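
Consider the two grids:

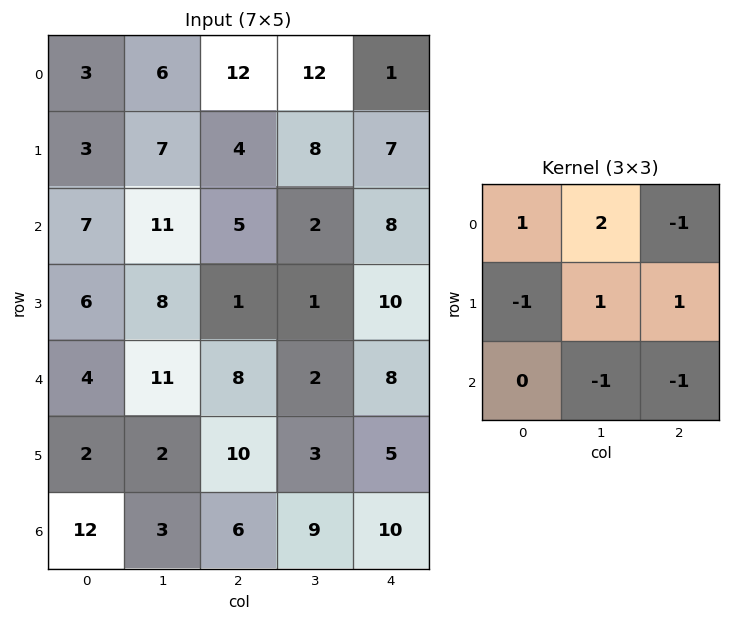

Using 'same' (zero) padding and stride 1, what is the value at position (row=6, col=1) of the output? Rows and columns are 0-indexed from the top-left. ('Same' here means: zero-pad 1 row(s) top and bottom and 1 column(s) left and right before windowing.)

-7

The receptive field on the zero-padded input at this output position is [2 2 10 / 12 3 6 / 0 0 0]. Elementwise product with the kernel and sum: 2·1 + 2·2 + 10·-1 + 12·-1 + 3·1 + 6·1 + 0·-1 + 0·-1.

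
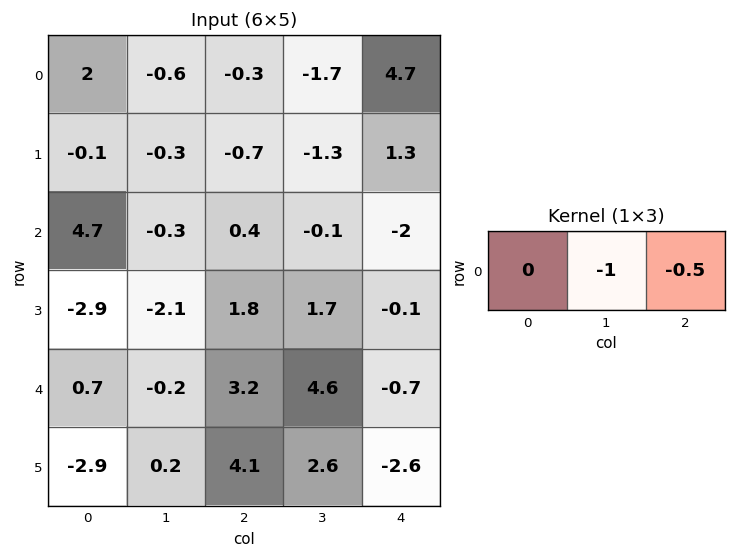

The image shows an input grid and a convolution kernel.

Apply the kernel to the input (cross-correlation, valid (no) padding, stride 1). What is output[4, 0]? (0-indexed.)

-1.4

The receptive field on the input at this output position is [0.7 -0.2 3.2]. Elementwise product with the kernel and sum: -0.2·-1 + 3.2·-0.5.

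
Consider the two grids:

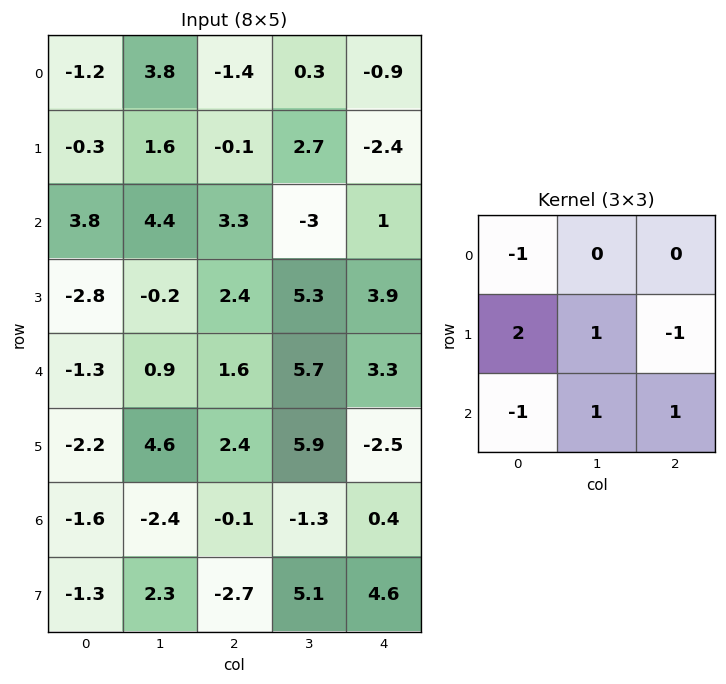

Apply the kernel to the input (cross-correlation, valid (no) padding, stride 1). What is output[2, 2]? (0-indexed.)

The receptive field on the input at this output position is [3.3 -3 1 / 2.4 5.3 3.9 / 1.6 5.7 3.3]. Elementwise product with the kernel and sum: 3.3·-1 + 2.4·2 + 5.3·1 + 3.9·-1 + 1.6·-1 + 5.7·1 + 3.3·1.

10.3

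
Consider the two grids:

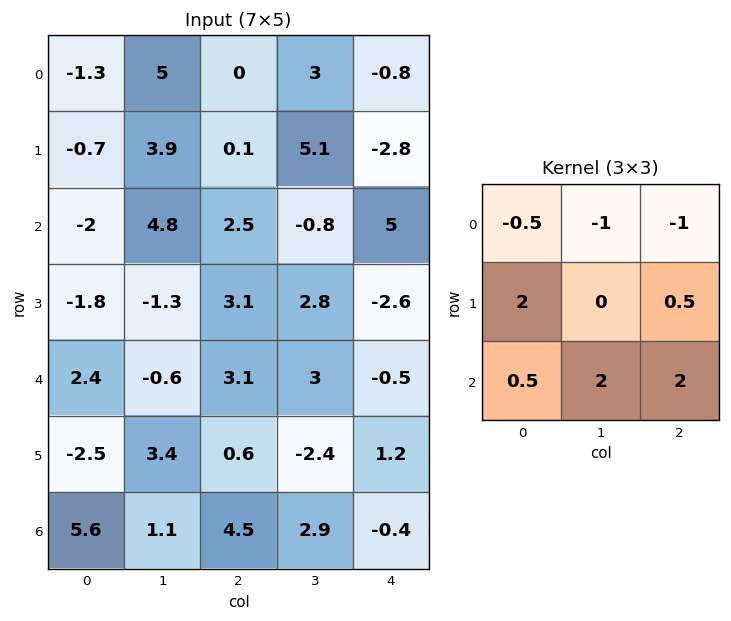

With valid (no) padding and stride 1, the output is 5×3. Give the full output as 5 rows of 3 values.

Output[0,0]: The receptive field on the input at this output position is [-1.3 5 0 / -0.7 3.9 0.1 / -2 4.8 2.5]. Elementwise product with the kernel and sum: -1.3·-0.5 + 5·-1 + 0·-1 + -0.7·2 + 0.1·0.5 + -2·0.5 + 4.8·2 + 2.5·2.
Output[0,1]: The receptive field on the input at this output position is [5 0 3 / 3.9 0.1 5.1 / 4.8 2.5 -0.8]. Elementwise product with the kernel and sum: 5·-0.5 + 0·-1 + 3·-1 + 3.9·2 + 5.1·0.5 + 4.8·0.5 + 2.5·2 + -0.8·2.

7.9 10.65 6.25
-3.7 13.2 7.1
-2.15 6.6 6
12.2 -6.85 2.1
5.6 15.15 5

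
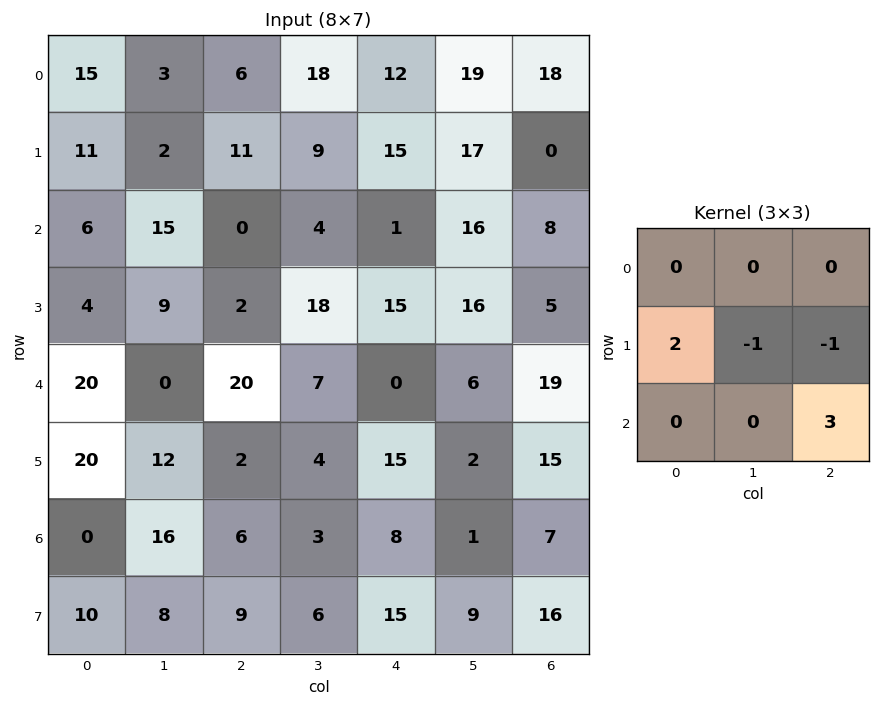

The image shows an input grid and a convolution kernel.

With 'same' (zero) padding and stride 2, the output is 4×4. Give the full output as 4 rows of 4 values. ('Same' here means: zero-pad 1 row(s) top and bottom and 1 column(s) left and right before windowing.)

-12 9 56 20
6 80 39 24
16 -15 14 -7
8 41 24 -5

Output[0,0]: The receptive field on the zero-padded input at this output position is [0 0 0 / 0 15 3 / 0 11 2]. Elementwise product with the kernel and sum: 0·2 + 15·-1 + 3·-1 + 2·3.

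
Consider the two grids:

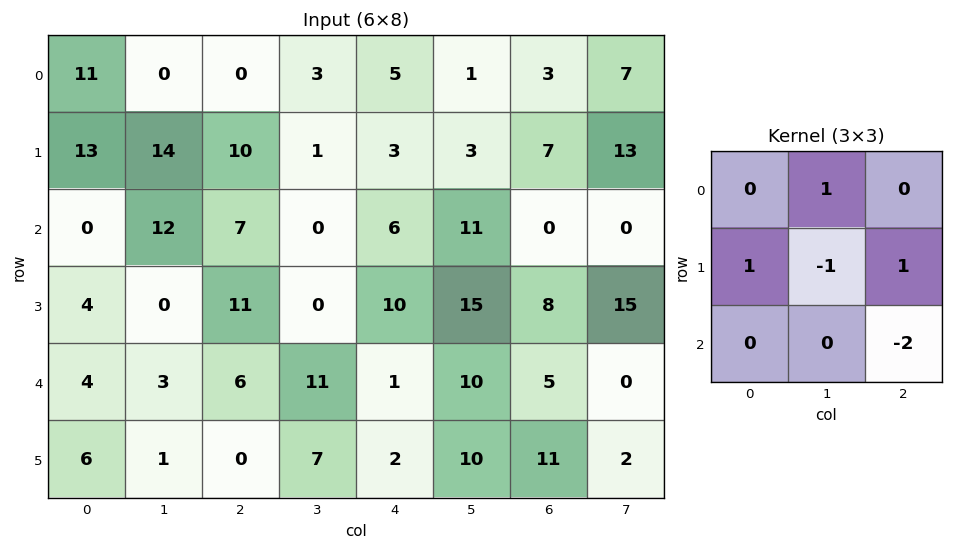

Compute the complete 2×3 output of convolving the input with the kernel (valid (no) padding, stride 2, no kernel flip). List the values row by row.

Output[0,0]: The receptive field on the input at this output position is [11 0 0 / 13 14 10 / 0 12 7]. Elementwise product with the kernel and sum: 0·1 + 13·1 + 14·-1 + 10·1 + 7·-2.

-5 3 8
15 19 4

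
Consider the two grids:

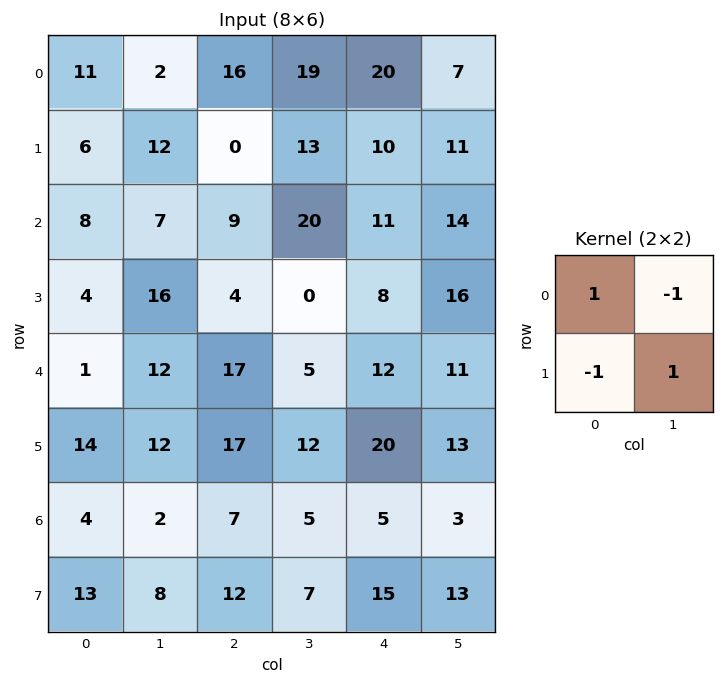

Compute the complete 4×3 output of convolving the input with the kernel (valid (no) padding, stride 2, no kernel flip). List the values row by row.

15 10 14
13 -15 5
-13 7 -6
-3 -3 0

Output[0,0]: The receptive field on the input at this output position is [11 2 / 6 12]. Elementwise product with the kernel and sum: 11·1 + 2·-1 + 6·-1 + 12·1.
Output[0,1]: The receptive field on the input at this output position is [16 19 / 0 13]. Elementwise product with the kernel and sum: 16·1 + 19·-1 + 0·-1 + 13·1.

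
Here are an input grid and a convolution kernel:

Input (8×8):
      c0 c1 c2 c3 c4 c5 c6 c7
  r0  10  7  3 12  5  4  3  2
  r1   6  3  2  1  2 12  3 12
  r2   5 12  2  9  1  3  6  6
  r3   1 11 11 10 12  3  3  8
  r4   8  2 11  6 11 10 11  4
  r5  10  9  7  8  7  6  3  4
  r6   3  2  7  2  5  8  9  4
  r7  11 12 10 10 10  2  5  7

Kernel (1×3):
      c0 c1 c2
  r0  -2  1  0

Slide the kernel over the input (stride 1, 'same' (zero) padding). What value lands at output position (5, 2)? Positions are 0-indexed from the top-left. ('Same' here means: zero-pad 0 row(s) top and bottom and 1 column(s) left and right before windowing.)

The receptive field on the zero-padded input at this output position is [9 7 8]. Elementwise product with the kernel and sum: 9·-2 + 7·1.

-11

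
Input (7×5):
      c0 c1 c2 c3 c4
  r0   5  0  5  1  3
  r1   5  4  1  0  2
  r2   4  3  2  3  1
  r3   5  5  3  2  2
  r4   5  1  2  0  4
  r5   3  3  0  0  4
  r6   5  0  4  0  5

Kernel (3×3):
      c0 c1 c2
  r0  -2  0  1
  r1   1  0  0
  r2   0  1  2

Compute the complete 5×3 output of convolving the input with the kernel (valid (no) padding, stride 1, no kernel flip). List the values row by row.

Output[0,0]: The receptive field on the input at this output position is [5 0 5 / 5 4 1 / 4 3 2]. Elementwise product with the kernel and sum: 5·-2 + 5·1 + 5·1 + 3·1 + 2·2.

7 13 -1
6 2 8
4 4 8
1 -7 6
3 5 10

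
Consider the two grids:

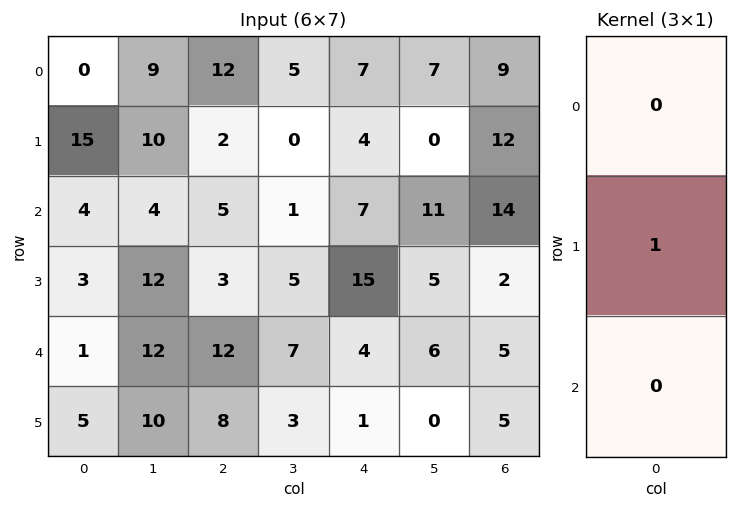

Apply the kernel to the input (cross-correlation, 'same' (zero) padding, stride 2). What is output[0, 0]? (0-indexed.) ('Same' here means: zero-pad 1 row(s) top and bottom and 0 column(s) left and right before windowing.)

0

The receptive field on the zero-padded input at this output position is [0 / 0 / 15]. Elementwise product with the kernel and sum: 0·1.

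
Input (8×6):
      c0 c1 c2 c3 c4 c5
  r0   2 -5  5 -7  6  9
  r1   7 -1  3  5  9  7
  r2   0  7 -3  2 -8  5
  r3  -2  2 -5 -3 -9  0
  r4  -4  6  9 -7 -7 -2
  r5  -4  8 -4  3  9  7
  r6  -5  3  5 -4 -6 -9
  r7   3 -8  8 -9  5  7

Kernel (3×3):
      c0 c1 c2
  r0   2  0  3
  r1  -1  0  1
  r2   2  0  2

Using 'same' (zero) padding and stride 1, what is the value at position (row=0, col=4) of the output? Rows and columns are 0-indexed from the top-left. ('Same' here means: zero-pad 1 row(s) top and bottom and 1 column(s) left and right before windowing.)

40

The receptive field on the zero-padded input at this output position is [0 0 0 / -7 6 9 / 5 9 7]. Elementwise product with the kernel and sum: 0·2 + 0·3 + -7·-1 + 9·1 + 5·2 + 7·2.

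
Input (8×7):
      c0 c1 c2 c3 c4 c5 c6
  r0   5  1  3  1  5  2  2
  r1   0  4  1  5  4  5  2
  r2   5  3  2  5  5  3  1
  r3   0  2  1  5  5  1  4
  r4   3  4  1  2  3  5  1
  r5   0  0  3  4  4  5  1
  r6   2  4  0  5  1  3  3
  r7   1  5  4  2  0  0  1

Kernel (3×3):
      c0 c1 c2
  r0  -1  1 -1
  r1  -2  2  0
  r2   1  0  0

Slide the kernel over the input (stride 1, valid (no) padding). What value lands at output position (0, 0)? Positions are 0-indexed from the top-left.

6

The receptive field on the input at this output position is [5 1 3 / 0 4 1 / 5 3 2]. Elementwise product with the kernel and sum: 5·-1 + 1·1 + 3·-1 + 0·-2 + 4·2 + 5·1.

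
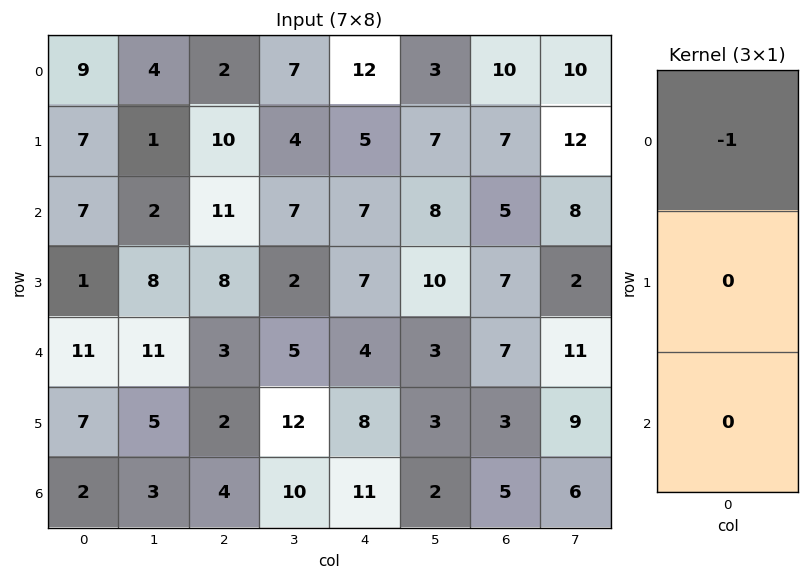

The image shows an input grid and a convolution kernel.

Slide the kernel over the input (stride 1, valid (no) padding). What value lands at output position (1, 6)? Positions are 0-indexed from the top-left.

-7

The receptive field on the input at this output position is [7 / 5 / 7]. Elementwise product with the kernel and sum: 7·-1.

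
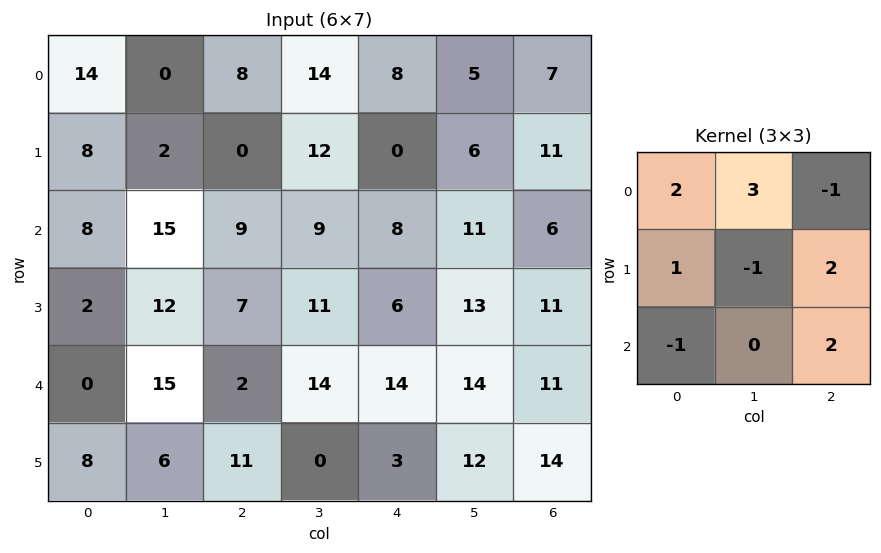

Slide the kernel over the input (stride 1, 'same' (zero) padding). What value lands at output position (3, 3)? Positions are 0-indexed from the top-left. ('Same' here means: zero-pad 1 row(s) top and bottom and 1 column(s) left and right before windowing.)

71

The receptive field on the zero-padded input at this output position is [9 9 8 / 7 11 6 / 2 14 14]. Elementwise product with the kernel and sum: 9·2 + 9·3 + 8·-1 + 7·1 + 11·-1 + 6·2 + 2·-1 + 14·2.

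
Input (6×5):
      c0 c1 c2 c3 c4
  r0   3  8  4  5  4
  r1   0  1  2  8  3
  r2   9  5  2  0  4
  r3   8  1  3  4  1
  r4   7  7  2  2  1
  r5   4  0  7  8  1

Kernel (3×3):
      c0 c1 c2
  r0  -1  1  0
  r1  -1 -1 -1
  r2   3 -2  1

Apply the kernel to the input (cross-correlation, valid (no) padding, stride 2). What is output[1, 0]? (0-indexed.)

-7

The receptive field on the input at this output position is [9 5 2 / 8 1 3 / 7 7 2]. Elementwise product with the kernel and sum: 9·-1 + 5·1 + 8·-1 + 1·-1 + 3·-1 + 7·3 + 7·-2 + 2·1.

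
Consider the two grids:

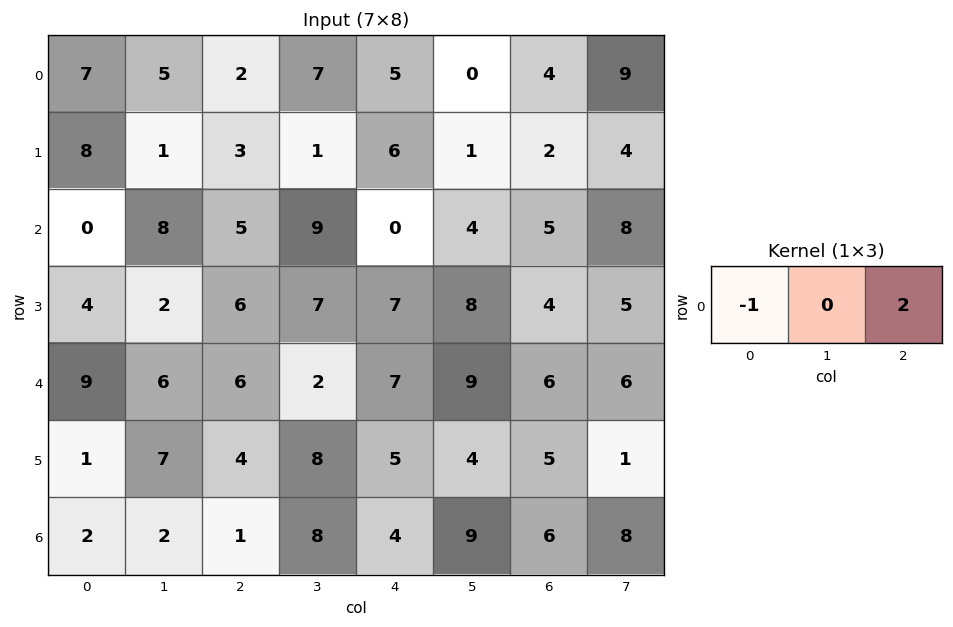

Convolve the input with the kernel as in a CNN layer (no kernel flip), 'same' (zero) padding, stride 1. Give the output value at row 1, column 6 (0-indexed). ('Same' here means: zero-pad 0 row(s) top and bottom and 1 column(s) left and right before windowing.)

The receptive field on the zero-padded input at this output position is [1 2 4]. Elementwise product with the kernel and sum: 1·-1 + 4·2.

7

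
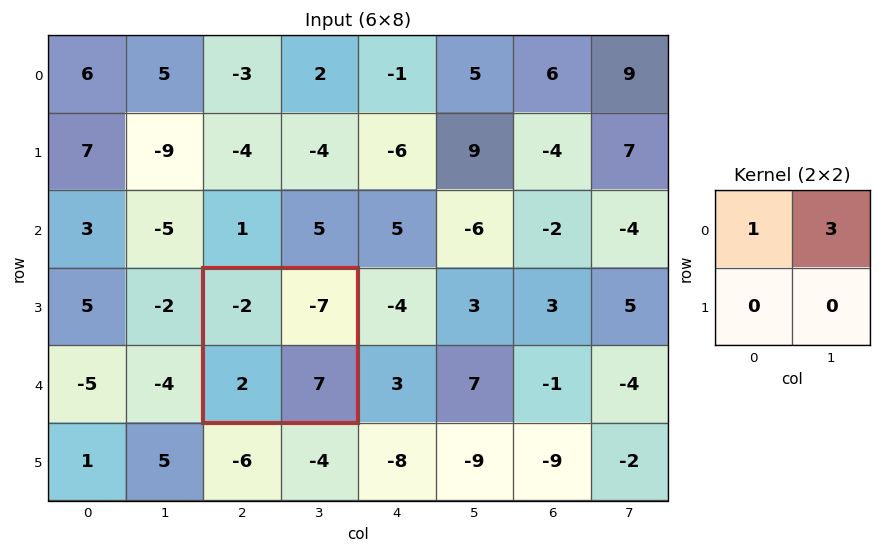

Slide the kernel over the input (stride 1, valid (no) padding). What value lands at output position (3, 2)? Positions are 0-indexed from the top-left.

-23

The receptive field on the input at this output position is [-2 -7 / 2 7]. Elementwise product with the kernel and sum: -2·1 + -7·3.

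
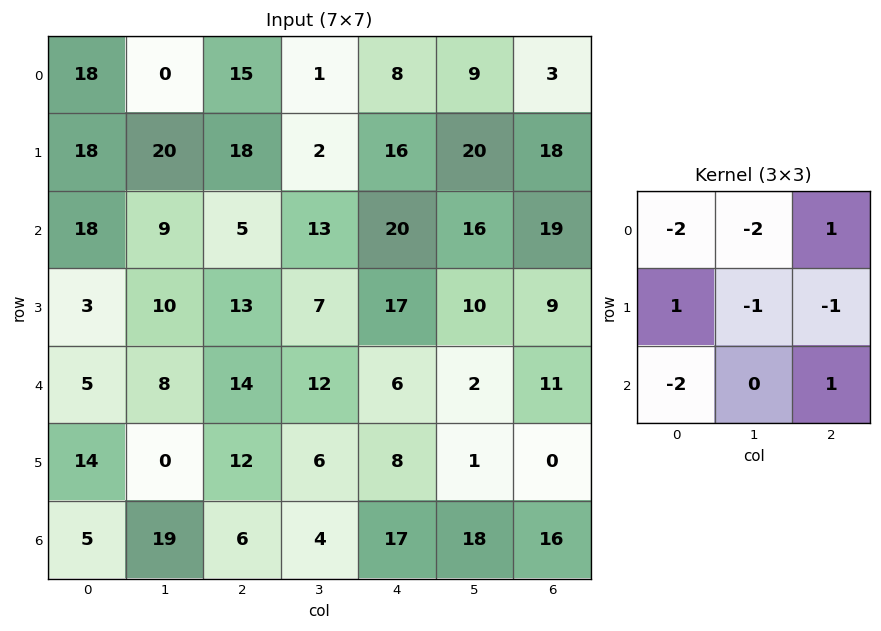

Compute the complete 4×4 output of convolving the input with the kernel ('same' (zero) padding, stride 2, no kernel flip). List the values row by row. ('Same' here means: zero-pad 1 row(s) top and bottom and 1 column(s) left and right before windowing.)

Output[0,0]: The receptive field on the zero-padded input at this output position is [0 0 0 / 0 18 0 / 0 18 20]. Elementwise product with the kernel and sum: 0·-2 + 0·-2 + 0·1 + 0·1 + 18·-1 + 0·-1 + 0·-2 + 20·1.

2 -54 0 -34
-33 -96 -43 -99
-9 -51 -45 -49
-52 -9 -58 0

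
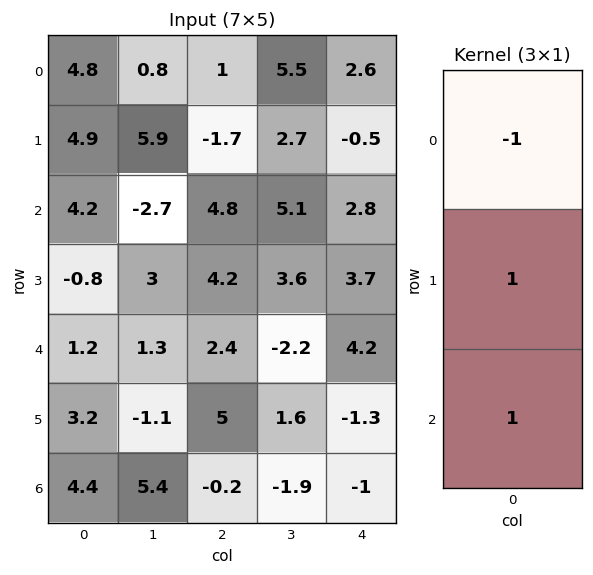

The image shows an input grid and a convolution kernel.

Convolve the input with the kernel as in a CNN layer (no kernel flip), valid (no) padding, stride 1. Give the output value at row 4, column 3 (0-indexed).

1.9

The receptive field on the input at this output position is [-2.2 / 1.6 / -1.9]. Elementwise product with the kernel and sum: -2.2·-1 + 1.6·1 + -1.9·1.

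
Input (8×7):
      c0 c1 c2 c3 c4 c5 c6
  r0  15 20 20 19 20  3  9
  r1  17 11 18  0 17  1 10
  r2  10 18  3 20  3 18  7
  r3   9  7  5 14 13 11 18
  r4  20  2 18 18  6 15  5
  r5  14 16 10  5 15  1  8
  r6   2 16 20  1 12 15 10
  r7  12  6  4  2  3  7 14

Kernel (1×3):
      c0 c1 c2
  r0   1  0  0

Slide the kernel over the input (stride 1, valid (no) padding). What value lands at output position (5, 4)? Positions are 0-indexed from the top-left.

The receptive field on the input at this output position is [15 1 8]. Elementwise product with the kernel and sum: 15·1.

15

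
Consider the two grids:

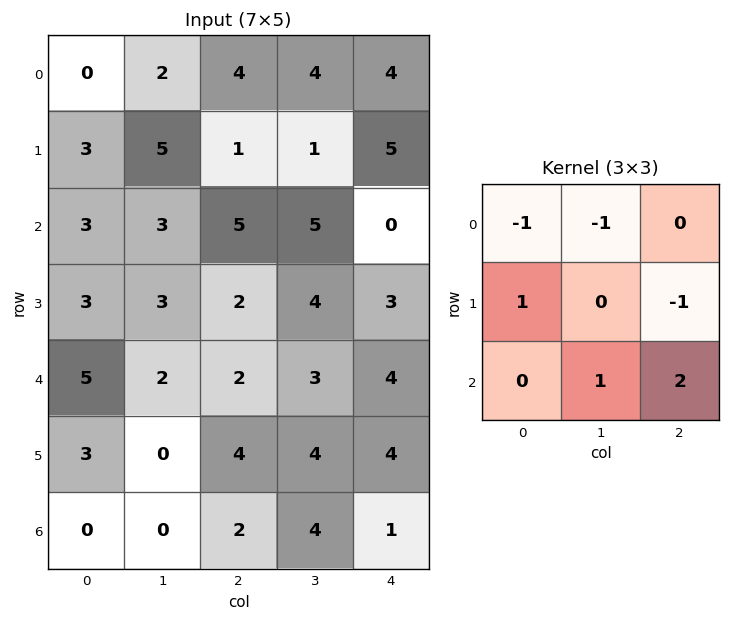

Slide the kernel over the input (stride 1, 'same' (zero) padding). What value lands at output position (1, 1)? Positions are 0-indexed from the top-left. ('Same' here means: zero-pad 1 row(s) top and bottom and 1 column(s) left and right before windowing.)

13

The receptive field on the zero-padded input at this output position is [0 2 4 / 3 5 1 / 3 3 5]. Elementwise product with the kernel and sum: 0·-1 + 2·-1 + 3·1 + 1·-1 + 3·1 + 5·2.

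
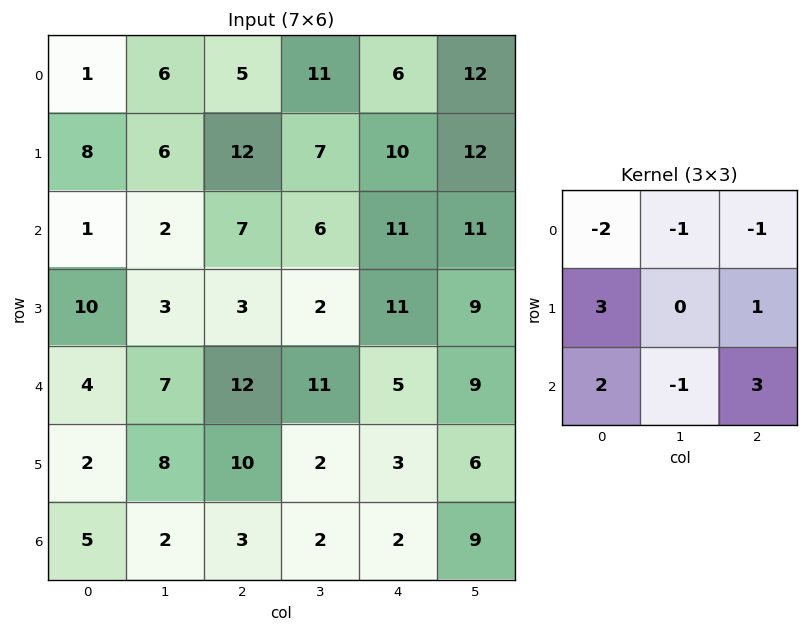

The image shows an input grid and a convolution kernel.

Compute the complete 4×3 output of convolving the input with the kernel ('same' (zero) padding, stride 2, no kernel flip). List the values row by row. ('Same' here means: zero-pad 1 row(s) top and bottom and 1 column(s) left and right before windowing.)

16 50 85
-13 -10 13
16 33 37
-8 -20 2

Output[0,0]: The receptive field on the zero-padded input at this output position is [0 0 0 / 0 1 6 / 0 8 6]. Elementwise product with the kernel and sum: 0·-2 + 0·-1 + 0·-1 + 0·3 + 6·1 + 0·2 + 8·-1 + 6·3.
Output[0,1]: The receptive field on the zero-padded input at this output position is [0 0 0 / 6 5 11 / 6 12 7]. Elementwise product with the kernel and sum: 0·-2 + 0·-1 + 0·-1 + 6·3 + 11·1 + 6·2 + 12·-1 + 7·3.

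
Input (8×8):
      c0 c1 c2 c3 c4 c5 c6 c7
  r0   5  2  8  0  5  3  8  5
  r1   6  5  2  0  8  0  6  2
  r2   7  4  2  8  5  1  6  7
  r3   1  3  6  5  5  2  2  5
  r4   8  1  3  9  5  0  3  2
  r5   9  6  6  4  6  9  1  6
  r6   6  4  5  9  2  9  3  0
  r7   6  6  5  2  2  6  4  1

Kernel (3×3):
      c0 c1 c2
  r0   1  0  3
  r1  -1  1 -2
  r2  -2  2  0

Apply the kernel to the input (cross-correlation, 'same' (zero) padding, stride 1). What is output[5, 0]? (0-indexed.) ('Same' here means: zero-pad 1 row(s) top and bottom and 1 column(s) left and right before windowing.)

The receptive field on the zero-padded input at this output position is [0 8 1 / 0 9 6 / 0 6 4]. Elementwise product with the kernel and sum: 0·1 + 1·3 + 0·-1 + 9·1 + 6·-2 + 0·-2 + 6·2.

12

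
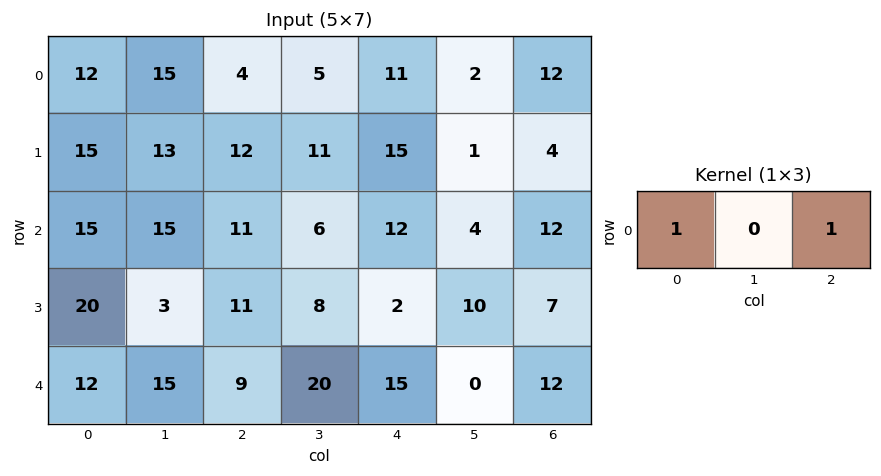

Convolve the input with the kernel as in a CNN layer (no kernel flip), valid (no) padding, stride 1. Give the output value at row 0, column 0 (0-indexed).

The receptive field on the input at this output position is [12 15 4]. Elementwise product with the kernel and sum: 12·1 + 4·1.

16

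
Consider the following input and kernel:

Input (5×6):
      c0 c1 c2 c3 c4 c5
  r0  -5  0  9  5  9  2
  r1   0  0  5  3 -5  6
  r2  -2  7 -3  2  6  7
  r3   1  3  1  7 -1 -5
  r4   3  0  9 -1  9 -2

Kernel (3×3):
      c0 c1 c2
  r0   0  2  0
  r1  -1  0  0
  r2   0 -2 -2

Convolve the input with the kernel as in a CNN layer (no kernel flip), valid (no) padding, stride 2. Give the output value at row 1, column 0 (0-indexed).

The receptive field on the input at this output position is [-2 7 -3 / 1 3 1 / 3 0 9]. Elementwise product with the kernel and sum: 7·2 + 1·-1 + 0·-2 + 9·-2.

-5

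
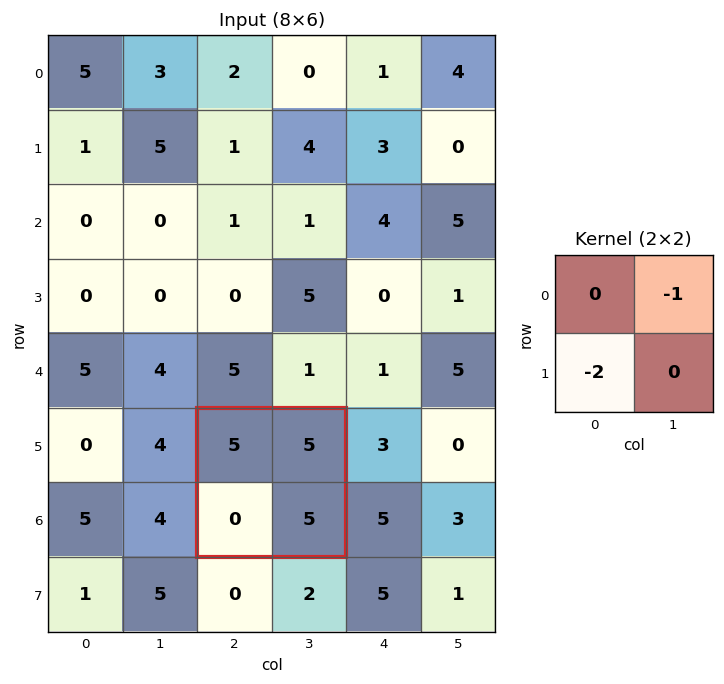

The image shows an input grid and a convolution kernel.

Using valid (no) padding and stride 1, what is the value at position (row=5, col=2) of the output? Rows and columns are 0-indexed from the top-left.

The receptive field on the input at this output position is [5 5 / 0 5]. Elementwise product with the kernel and sum: 5·-1 + 0·-2.

-5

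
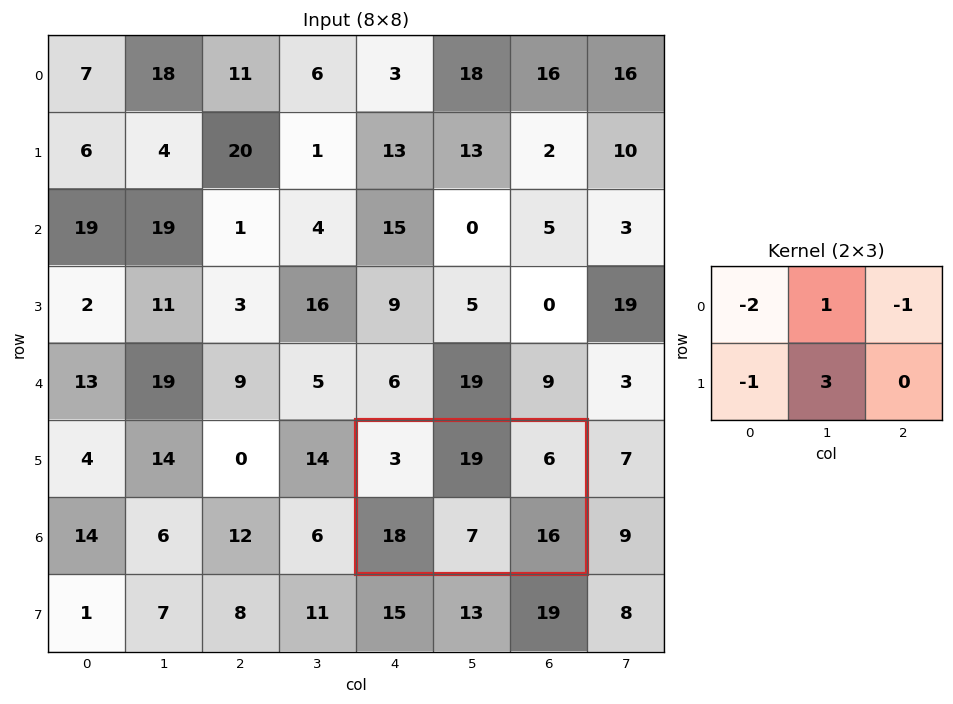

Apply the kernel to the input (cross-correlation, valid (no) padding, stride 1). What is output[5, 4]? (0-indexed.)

10

The receptive field on the input at this output position is [3 19 6 / 18 7 16]. Elementwise product with the kernel and sum: 3·-2 + 19·1 + 6·-1 + 18·-1 + 7·3.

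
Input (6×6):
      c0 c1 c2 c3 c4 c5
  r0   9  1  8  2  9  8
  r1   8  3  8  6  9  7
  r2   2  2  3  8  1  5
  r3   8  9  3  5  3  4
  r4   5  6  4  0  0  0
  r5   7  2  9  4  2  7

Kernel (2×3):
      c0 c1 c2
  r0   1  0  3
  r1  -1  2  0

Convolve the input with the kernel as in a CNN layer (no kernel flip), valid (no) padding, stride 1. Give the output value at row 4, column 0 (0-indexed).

14

The receptive field on the input at this output position is [5 6 4 / 7 2 9]. Elementwise product with the kernel and sum: 5·1 + 4·3 + 7·-1 + 2·2.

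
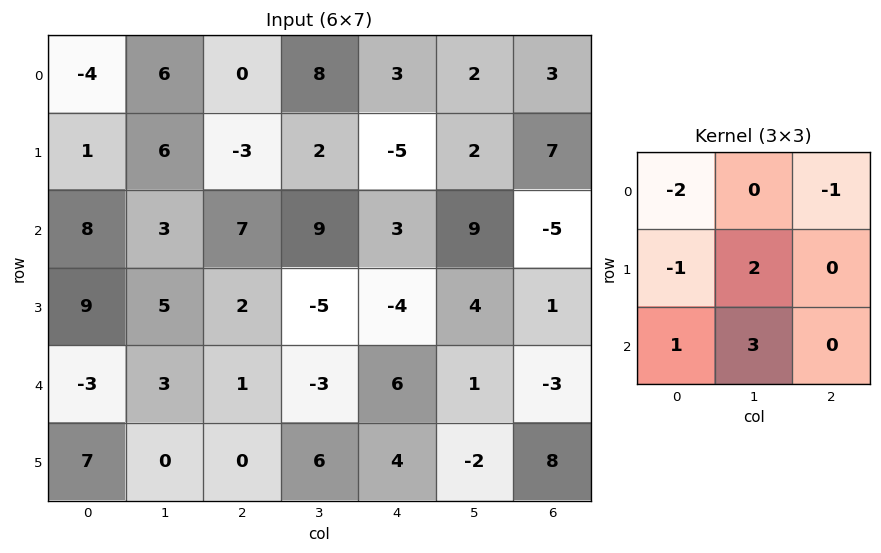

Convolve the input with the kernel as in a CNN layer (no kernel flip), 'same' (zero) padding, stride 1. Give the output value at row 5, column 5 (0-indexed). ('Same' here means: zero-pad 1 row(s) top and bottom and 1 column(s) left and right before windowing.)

The receptive field on the zero-padded input at this output position is [6 1 -3 / 4 -2 8 / 0 0 0]. Elementwise product with the kernel and sum: 6·-2 + -3·-1 + 4·-1 + -2·2 + 0·1 + 0·3.

-17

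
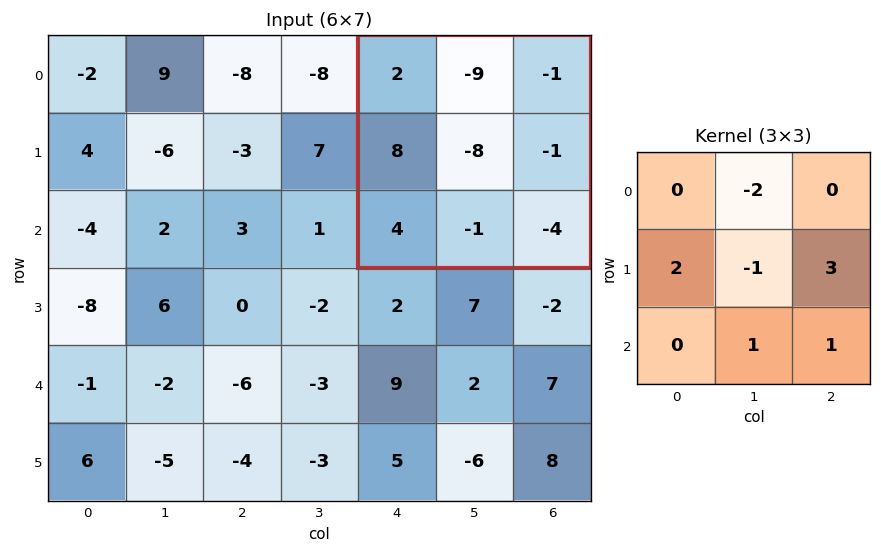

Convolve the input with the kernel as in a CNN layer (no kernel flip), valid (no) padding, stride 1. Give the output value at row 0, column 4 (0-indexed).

34

The receptive field on the input at this output position is [2 -9 -1 / 8 -8 -1 / 4 -1 -4]. Elementwise product with the kernel and sum: -9·-2 + 8·2 + -8·-1 + -1·3 + -1·1 + -4·1.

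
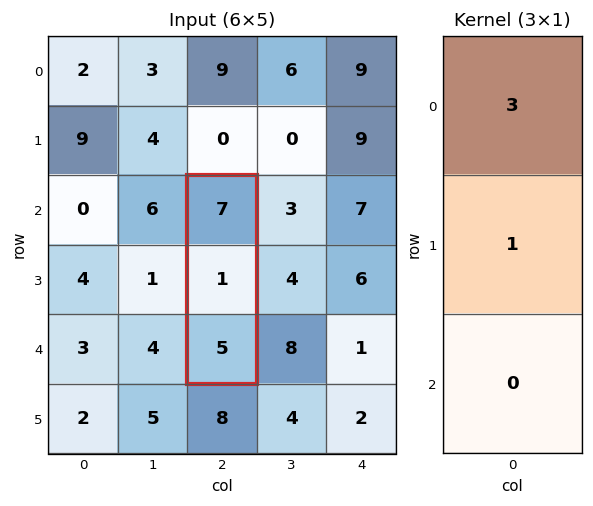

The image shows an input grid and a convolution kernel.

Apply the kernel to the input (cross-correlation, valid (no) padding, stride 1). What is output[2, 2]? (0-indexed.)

22

The receptive field on the input at this output position is [7 / 1 / 5]. Elementwise product with the kernel and sum: 7·3 + 1·1.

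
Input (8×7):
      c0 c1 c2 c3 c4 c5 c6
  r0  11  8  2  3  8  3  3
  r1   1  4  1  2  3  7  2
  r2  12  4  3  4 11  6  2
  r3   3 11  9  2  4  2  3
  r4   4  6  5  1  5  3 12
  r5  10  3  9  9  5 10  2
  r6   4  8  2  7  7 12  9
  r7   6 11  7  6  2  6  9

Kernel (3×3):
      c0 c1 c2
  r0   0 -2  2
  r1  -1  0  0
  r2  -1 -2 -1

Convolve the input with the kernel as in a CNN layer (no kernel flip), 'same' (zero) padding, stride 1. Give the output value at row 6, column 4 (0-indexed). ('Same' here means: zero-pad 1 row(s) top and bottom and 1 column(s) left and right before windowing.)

The receptive field on the zero-padded input at this output position is [9 5 10 / 7 7 12 / 6 2 6]. Elementwise product with the kernel and sum: 5·-2 + 10·2 + 7·-1 + 6·-1 + 2·-2 + 6·-1.

-13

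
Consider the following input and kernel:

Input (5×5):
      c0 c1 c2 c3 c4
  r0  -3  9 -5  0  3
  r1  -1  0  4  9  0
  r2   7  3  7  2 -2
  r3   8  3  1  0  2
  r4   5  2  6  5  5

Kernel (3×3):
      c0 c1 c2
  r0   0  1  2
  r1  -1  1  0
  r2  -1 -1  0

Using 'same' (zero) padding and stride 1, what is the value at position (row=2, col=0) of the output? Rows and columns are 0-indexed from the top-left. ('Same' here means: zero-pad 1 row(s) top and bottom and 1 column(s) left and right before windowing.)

-2

The receptive field on the zero-padded input at this output position is [0 -1 0 / 0 7 3 / 0 8 3]. Elementwise product with the kernel and sum: -1·1 + 0·2 + 0·-1 + 7·1 + 0·-1 + 8·-1.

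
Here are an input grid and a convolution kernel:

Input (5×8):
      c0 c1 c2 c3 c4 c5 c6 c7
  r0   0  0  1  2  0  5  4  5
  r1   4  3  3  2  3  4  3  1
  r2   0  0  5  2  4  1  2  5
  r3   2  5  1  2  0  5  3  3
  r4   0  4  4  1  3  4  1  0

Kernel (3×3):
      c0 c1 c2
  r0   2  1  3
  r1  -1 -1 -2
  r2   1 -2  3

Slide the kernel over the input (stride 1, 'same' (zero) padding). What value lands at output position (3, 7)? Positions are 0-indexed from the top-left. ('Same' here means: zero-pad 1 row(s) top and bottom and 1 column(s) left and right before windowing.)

The receptive field on the zero-padded input at this output position is [2 5 0 / 3 3 0 / 1 0 0]. Elementwise product with the kernel and sum: 2·2 + 5·1 + 0·3 + 3·-1 + 3·-1 + 0·-2 + 1·1 + 0·-2 + 0·3.

4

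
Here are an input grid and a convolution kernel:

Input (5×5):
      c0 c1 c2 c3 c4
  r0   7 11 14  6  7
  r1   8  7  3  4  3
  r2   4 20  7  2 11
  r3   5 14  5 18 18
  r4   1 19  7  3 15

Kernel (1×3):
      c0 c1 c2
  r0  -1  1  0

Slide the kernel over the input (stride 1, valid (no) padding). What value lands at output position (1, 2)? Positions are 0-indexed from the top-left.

The receptive field on the input at this output position is [3 4 3]. Elementwise product with the kernel and sum: 3·-1 + 4·1.

1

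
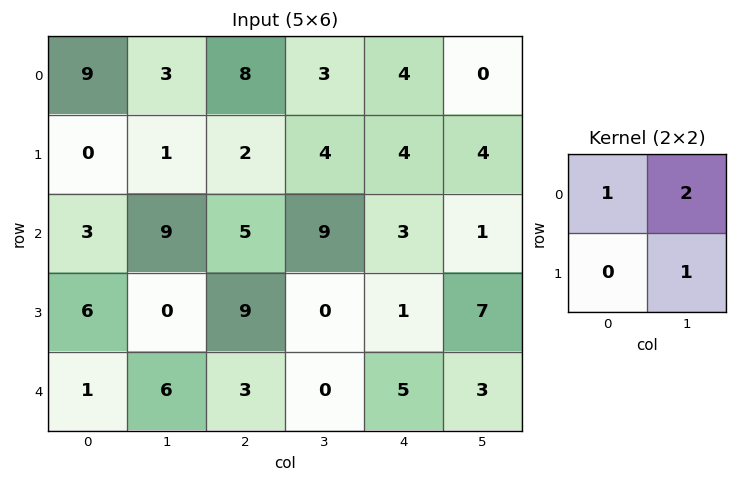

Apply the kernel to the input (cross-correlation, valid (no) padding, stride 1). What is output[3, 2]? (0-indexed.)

The receptive field on the input at this output position is [9 0 / 3 0]. Elementwise product with the kernel and sum: 9·1 + 0·2 + 0·1.

9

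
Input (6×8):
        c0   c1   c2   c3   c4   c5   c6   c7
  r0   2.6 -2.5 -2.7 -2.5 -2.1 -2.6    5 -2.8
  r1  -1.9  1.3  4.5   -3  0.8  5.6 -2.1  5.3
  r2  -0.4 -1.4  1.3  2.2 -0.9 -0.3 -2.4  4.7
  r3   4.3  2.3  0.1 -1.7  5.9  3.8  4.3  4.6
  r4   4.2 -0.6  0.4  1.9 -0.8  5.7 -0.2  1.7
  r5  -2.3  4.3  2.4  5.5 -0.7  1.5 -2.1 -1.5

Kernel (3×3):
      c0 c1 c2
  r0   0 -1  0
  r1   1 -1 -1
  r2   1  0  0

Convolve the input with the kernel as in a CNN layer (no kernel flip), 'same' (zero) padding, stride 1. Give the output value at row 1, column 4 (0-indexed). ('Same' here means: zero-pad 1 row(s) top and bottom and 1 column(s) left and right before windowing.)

-5.1

The receptive field on the zero-padded input at this output position is [-2.5 -2.1 -2.6 / -3 0.8 5.6 / 2.2 -0.9 -0.3]. Elementwise product with the kernel and sum: -2.1·-1 + -3·1 + 0.8·-1 + 5.6·-1 + 2.2·1.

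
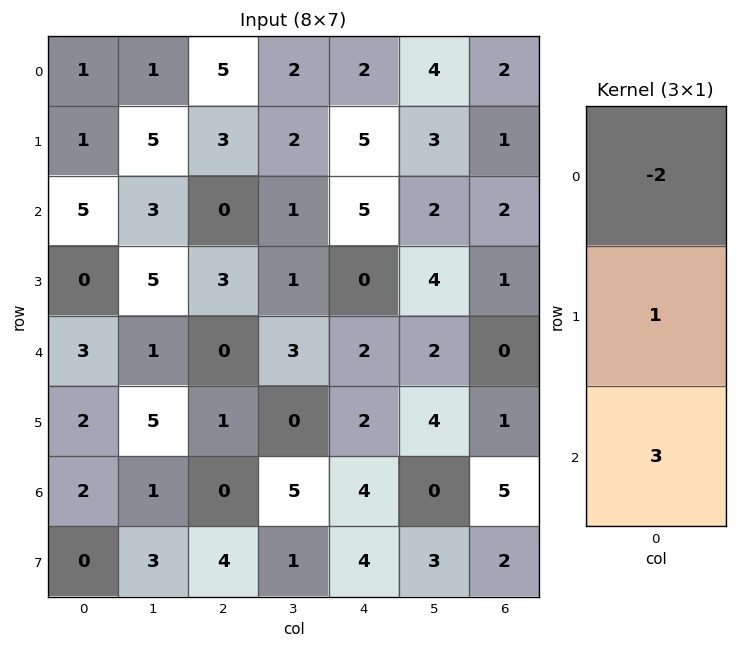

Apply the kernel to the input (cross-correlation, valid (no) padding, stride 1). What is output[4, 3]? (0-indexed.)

9

The receptive field on the input at this output position is [3 / 0 / 5]. Elementwise product with the kernel and sum: 3·-2 + 0·1 + 5·3.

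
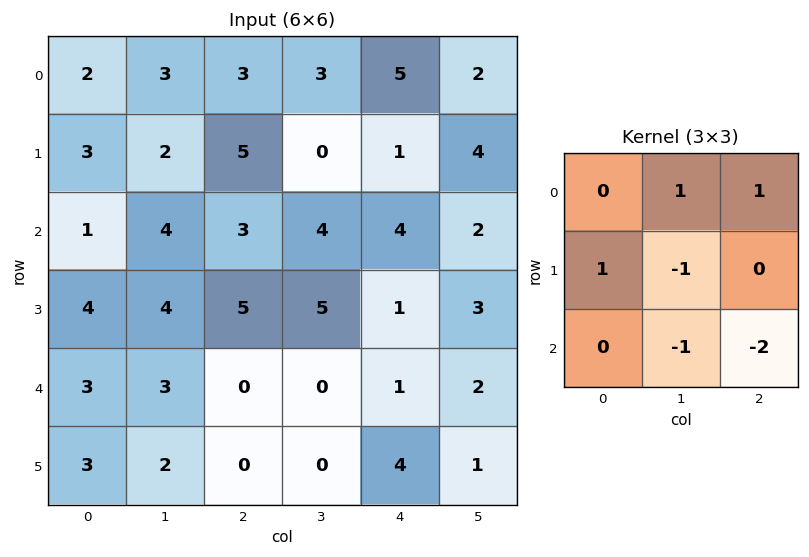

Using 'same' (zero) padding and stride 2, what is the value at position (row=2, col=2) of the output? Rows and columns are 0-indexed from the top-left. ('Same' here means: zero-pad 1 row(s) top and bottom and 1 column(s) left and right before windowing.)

The receptive field on the zero-padded input at this output position is [5 1 3 / 0 1 2 / 0 4 1]. Elementwise product with the kernel and sum: 1·1 + 3·1 + 0·1 + 1·-1 + 4·-1 + 1·-2.

-3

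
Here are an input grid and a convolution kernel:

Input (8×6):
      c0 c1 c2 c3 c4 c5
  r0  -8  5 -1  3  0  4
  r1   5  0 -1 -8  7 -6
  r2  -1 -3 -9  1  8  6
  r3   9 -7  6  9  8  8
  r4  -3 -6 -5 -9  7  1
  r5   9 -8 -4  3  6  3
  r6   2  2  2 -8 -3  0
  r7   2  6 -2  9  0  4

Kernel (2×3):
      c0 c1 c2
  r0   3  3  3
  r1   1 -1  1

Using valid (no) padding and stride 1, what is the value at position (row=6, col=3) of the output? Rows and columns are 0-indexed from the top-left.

-20

The receptive field on the input at this output position is [-8 -3 0 / 9 0 4]. Elementwise product with the kernel and sum: -8·3 + -3·3 + 0·3 + 9·1 + 0·-1 + 4·1.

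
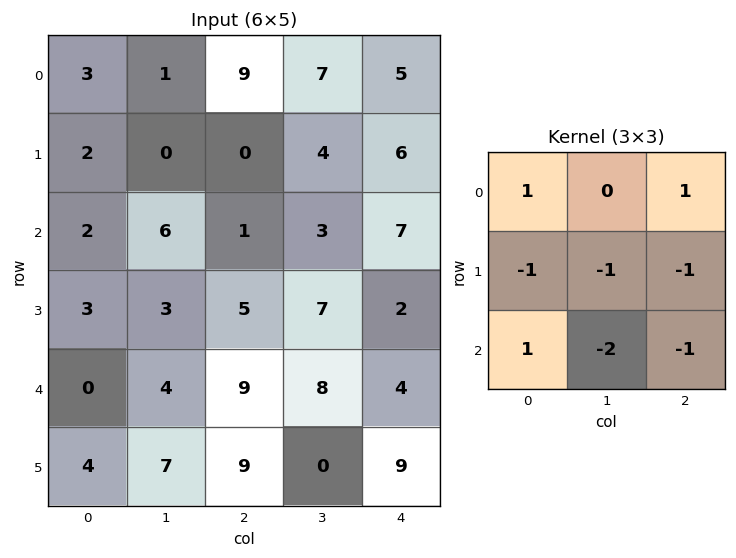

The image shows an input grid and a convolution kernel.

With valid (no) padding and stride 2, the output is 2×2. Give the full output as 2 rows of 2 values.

-1 -8
-25 -17

Output[0,0]: The receptive field on the input at this output position is [3 1 9 / 2 0 0 / 2 6 1]. Elementwise product with the kernel and sum: 3·1 + 9·1 + 2·-1 + 0·-1 + 0·-1 + 2·1 + 6·-2 + 1·-1.
Output[0,1]: The receptive field on the input at this output position is [9 7 5 / 0 4 6 / 1 3 7]. Elementwise product with the kernel and sum: 9·1 + 5·1 + 0·-1 + 4·-1 + 6·-1 + 1·1 + 3·-2 + 7·-1.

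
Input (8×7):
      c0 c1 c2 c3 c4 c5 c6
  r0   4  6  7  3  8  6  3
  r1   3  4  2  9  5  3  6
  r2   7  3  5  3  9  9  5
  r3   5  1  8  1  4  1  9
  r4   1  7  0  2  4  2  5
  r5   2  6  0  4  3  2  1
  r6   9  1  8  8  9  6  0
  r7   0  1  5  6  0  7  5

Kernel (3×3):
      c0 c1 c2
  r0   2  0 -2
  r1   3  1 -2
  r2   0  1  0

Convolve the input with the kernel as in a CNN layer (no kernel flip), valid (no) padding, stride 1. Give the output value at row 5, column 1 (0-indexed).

The receptive field on the input at this output position is [6 0 4 / 1 8 8 / 1 5 6]. Elementwise product with the kernel and sum: 6·2 + 4·-2 + 1·3 + 8·1 + 8·-2 + 5·1.

4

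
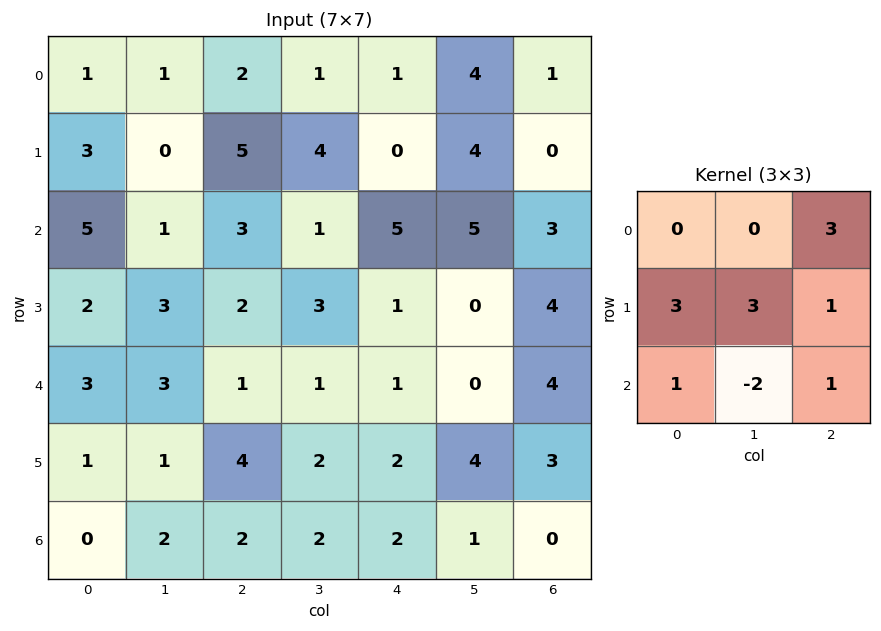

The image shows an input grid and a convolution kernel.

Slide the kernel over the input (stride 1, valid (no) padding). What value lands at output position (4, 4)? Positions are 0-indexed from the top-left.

The receptive field on the input at this output position is [1 0 4 / 2 4 3 / 2 1 0]. Elementwise product with the kernel and sum: 4·3 + 2·3 + 4·3 + 3·1 + 2·1 + 1·-2 + 0·1.

33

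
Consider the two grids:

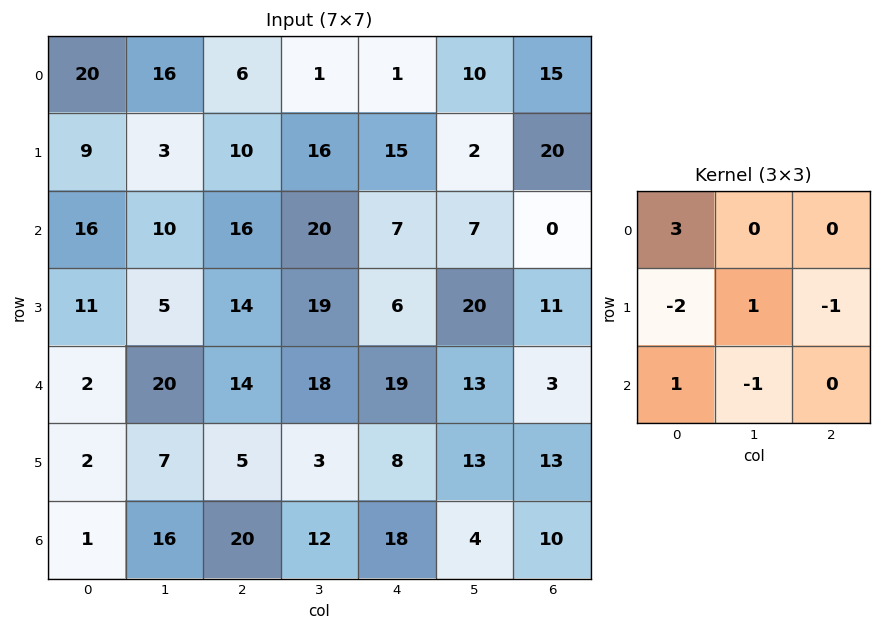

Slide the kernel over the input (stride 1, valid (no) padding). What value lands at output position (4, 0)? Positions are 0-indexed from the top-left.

The receptive field on the input at this output position is [2 20 14 / 2 7 5 / 1 16 20]. Elementwise product with the kernel and sum: 2·3 + 2·-2 + 7·1 + 5·-1 + 1·1 + 16·-1.

-11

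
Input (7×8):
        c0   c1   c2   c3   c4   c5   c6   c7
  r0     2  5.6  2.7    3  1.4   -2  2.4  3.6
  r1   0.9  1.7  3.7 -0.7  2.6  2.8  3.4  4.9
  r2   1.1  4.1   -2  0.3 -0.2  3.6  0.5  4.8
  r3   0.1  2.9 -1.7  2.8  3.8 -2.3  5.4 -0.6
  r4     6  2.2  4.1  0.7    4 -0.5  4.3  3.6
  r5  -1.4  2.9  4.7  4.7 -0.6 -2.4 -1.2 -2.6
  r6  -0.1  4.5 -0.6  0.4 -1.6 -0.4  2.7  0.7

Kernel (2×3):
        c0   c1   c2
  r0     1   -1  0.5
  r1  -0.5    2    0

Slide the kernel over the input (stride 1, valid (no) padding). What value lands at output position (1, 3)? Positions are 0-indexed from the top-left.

-2.45

The receptive field on the input at this output position is [-0.7 2.6 2.8 / 0.3 -0.2 3.6]. Elementwise product with the kernel and sum: -0.7·1 + 2.6·-1 + 2.8·0.5 + 0.3·-0.5 + -0.2·2.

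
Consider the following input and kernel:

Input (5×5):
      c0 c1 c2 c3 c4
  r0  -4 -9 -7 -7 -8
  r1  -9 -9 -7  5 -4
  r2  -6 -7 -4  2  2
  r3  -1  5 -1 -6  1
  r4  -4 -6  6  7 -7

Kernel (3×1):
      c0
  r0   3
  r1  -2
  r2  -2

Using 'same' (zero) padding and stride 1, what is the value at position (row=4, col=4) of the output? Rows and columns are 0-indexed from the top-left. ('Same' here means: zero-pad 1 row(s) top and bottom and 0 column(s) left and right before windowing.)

The receptive field on the zero-padded input at this output position is [1 / -7 / 0]. Elementwise product with the kernel and sum: 1·3 + -7·-2 + 0·-2.

17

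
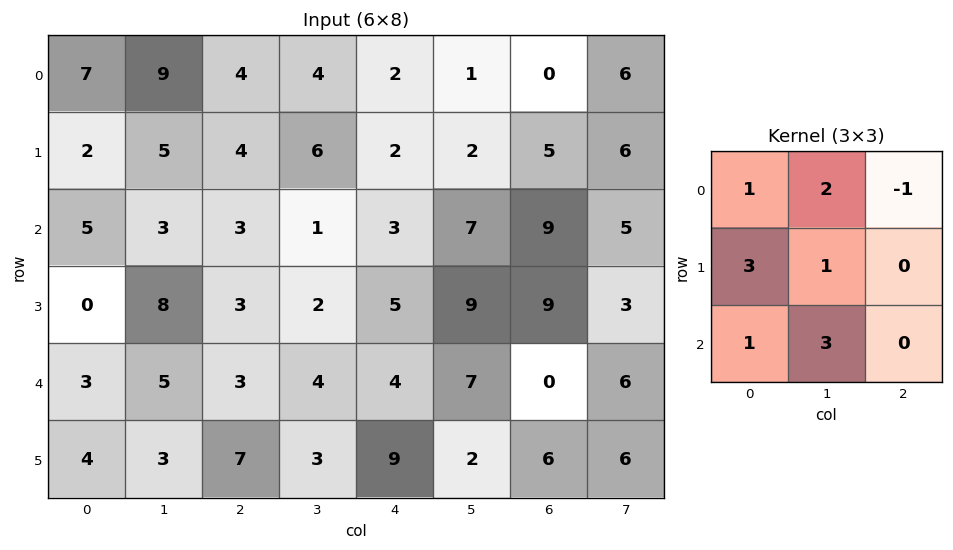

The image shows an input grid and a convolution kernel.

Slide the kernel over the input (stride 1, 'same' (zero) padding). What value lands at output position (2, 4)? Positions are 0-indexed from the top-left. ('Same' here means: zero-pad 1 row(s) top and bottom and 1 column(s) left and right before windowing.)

The receptive field on the zero-padded input at this output position is [6 2 2 / 1 3 7 / 2 5 9]. Elementwise product with the kernel and sum: 6·1 + 2·2 + 2·-1 + 1·3 + 3·1 + 2·1 + 5·3.

31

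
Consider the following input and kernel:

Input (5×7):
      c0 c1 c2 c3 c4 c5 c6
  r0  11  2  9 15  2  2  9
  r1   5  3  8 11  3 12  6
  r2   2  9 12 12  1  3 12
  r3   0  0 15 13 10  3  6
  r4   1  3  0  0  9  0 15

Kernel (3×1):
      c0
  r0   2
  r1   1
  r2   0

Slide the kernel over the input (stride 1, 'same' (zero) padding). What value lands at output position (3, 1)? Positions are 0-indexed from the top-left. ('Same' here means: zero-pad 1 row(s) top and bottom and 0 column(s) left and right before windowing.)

The receptive field on the zero-padded input at this output position is [9 / 0 / 3]. Elementwise product with the kernel and sum: 9·2 + 0·1.

18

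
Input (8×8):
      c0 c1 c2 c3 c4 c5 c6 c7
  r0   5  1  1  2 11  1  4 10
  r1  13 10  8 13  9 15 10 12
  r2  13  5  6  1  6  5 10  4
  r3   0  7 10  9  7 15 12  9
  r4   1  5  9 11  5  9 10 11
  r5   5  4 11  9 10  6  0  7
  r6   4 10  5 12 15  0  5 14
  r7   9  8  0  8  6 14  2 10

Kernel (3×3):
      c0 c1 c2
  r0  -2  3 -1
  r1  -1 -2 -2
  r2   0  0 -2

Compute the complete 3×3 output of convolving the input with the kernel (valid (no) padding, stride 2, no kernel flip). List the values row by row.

Output[0,0]: The receptive field on the input at this output position is [5 1 1 / 13 10 8 / 13 5 6]. Elementwise product with the kernel and sum: 5·-2 + 1·3 + 1·-1 + 13·-1 + 10·-2 + 8·-2 + 6·-2.

-69 -71 -102
-69 -67 -88
-41 -69 -25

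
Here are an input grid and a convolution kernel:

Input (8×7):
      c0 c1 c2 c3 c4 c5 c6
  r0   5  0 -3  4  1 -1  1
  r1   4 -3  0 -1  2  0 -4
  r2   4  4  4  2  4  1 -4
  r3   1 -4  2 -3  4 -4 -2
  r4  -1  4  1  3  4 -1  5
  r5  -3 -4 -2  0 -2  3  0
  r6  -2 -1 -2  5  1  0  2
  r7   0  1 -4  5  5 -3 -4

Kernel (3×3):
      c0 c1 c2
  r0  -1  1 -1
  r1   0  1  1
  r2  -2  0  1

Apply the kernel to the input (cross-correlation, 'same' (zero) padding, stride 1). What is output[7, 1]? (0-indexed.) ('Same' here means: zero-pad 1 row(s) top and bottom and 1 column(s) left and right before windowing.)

The receptive field on the zero-padded input at this output position is [-2 -1 -2 / 0 1 -4 / 0 0 0]. Elementwise product with the kernel and sum: -2·-1 + -1·1 + -2·-1 + 1·1 + -4·1 + 0·-2 + 0·1.

0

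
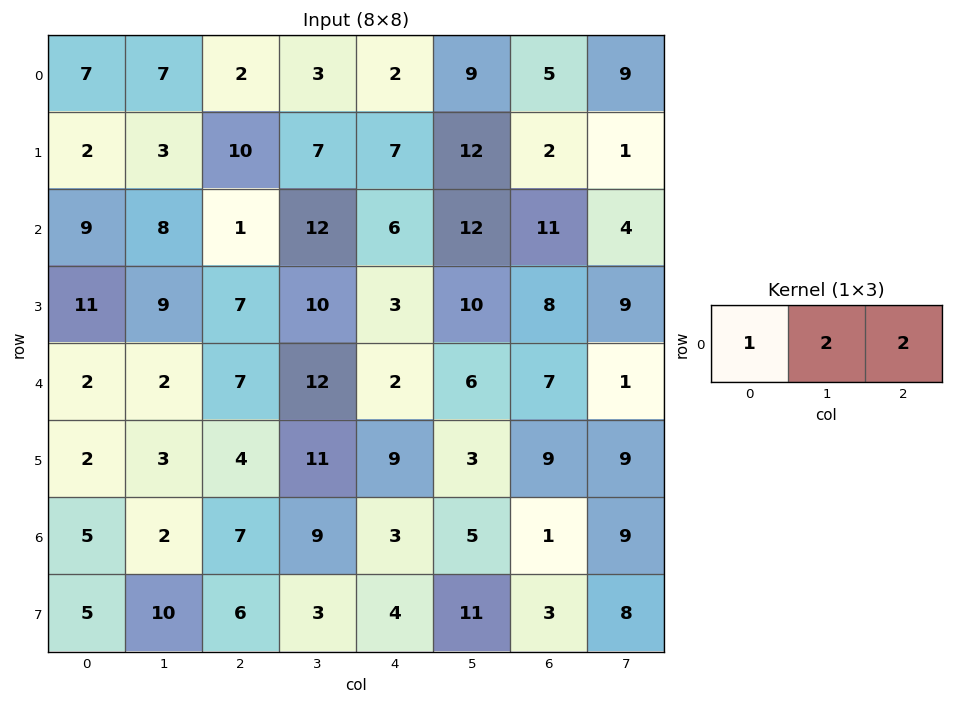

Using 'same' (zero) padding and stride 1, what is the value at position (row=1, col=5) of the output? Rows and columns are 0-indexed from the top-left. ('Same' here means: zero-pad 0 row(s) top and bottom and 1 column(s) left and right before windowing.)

35

The receptive field on the zero-padded input at this output position is [7 12 2]. Elementwise product with the kernel and sum: 7·1 + 12·2 + 2·2.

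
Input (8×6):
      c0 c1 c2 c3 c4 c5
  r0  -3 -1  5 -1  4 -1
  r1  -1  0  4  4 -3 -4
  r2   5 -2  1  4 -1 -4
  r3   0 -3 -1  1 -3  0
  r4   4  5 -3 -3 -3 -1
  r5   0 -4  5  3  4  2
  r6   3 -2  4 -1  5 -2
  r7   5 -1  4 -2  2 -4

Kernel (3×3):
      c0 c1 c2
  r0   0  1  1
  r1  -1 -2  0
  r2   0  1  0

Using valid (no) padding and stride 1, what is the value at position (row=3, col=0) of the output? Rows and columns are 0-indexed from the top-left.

-22

The receptive field on the input at this output position is [0 -3 -1 / 4 5 -3 / 0 -4 5]. Elementwise product with the kernel and sum: -3·1 + -1·1 + 4·-1 + 5·-2 + -4·1.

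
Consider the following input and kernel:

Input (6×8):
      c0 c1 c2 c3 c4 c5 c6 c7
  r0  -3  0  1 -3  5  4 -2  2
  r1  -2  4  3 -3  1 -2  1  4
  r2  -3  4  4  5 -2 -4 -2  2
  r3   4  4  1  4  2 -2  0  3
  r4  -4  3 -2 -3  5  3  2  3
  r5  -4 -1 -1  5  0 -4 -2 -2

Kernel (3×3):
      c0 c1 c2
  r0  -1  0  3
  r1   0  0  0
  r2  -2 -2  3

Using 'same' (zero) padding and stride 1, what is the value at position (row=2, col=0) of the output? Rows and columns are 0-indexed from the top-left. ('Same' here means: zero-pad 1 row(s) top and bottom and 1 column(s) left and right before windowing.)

16

The receptive field on the zero-padded input at this output position is [0 -2 4 / 0 -3 4 / 0 4 4]. Elementwise product with the kernel and sum: 0·-1 + 4·3 + 0·-2 + 4·-2 + 4·3.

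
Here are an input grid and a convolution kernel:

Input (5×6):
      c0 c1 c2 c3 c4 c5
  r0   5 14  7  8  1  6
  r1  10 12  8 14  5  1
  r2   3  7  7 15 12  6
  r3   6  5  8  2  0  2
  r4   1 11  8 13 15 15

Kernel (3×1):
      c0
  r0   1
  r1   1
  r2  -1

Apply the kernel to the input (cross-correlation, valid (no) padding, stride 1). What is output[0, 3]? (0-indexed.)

7

The receptive field on the input at this output position is [8 / 14 / 15]. Elementwise product with the kernel and sum: 8·1 + 14·1 + 15·-1.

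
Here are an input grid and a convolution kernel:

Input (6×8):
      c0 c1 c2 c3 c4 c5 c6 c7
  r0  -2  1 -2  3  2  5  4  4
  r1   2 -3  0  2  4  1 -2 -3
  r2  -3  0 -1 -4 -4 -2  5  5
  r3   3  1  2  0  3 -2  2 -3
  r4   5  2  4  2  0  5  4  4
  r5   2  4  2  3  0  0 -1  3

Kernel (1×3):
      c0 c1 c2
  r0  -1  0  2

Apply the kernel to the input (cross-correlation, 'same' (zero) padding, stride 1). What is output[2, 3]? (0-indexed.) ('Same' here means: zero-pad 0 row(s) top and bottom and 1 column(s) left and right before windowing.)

The receptive field on the zero-padded input at this output position is [-1 -4 -4]. Elementwise product with the kernel and sum: -1·-1 + -4·2.

-7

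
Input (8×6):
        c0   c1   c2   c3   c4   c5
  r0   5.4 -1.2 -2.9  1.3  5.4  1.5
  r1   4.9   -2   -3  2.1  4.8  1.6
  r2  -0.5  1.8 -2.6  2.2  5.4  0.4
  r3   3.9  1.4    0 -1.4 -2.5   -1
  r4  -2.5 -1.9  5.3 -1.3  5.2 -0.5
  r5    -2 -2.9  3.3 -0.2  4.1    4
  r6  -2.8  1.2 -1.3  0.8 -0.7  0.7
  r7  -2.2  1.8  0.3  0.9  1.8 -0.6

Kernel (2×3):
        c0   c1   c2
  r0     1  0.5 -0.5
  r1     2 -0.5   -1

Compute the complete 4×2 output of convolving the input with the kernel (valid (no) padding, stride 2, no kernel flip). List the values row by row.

Output[0,0]: The receptive field on the input at this output position is [5.4 -1.2 -2.9 / 4.9 -2 -3]. Elementwise product with the kernel and sum: 5.4·1 + -1.2·0.5 + -2.9·-0.5 + 4.9·2 + -2·-0.5 + -3·-1.
Output[0,1]: The receptive field on the input at this output position is [-2.9 1.3 5.4 / -3 2.1 4.8]. Elementwise product with the kernel and sum: -2.9·1 + 1.3·0.5 + 5.4·-0.5 + -3·2 + 2.1·-0.5 + 4.8·-1.

20.05 -16.8
8.8 -1
-11.95 4.65
-7.15 -2.2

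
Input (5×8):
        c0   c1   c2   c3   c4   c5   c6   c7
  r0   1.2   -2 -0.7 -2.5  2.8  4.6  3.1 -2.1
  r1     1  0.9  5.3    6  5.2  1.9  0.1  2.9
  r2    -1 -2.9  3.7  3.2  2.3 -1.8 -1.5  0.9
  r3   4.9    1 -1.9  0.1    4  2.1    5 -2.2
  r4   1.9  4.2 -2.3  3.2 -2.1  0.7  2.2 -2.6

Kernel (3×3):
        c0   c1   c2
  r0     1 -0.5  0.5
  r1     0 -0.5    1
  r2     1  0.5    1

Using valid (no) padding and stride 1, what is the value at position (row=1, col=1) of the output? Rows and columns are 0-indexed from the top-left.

2.75

The receptive field on the input at this output position is [0.9 5.3 6 / -2.9 3.7 3.2 / 1 -1.9 0.1]. Elementwise product with the kernel and sum: 0.9·1 + 5.3·-0.5 + 6·0.5 + 3.7·-0.5 + 3.2·1 + 1·1 + -1.9·0.5 + 0.1·1.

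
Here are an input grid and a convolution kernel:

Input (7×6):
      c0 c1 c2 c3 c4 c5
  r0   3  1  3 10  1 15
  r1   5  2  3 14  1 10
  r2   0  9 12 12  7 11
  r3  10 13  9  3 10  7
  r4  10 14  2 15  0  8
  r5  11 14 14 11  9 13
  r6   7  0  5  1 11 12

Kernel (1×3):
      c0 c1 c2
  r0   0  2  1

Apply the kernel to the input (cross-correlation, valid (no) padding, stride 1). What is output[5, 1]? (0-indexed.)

39

The receptive field on the input at this output position is [14 14 11]. Elementwise product with the kernel and sum: 14·2 + 11·1.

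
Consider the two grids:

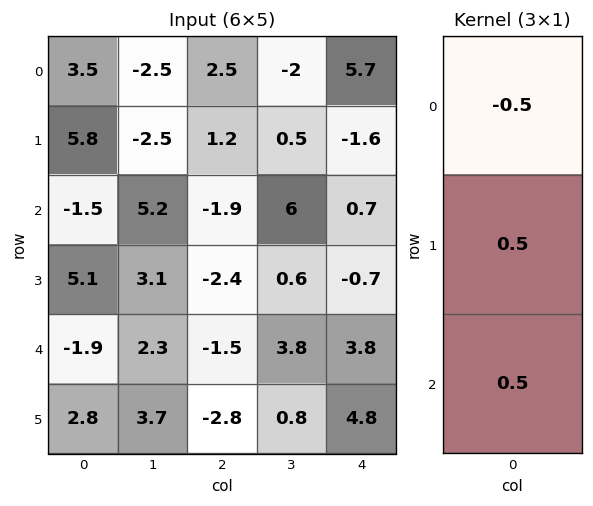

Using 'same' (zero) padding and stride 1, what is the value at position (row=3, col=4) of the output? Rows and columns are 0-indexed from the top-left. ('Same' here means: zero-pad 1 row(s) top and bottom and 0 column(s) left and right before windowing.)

The receptive field on the zero-padded input at this output position is [0.7 / -0.7 / 3.8]. Elementwise product with the kernel and sum: 0.7·-0.5 + -0.7·0.5 + 3.8·0.5.

1.2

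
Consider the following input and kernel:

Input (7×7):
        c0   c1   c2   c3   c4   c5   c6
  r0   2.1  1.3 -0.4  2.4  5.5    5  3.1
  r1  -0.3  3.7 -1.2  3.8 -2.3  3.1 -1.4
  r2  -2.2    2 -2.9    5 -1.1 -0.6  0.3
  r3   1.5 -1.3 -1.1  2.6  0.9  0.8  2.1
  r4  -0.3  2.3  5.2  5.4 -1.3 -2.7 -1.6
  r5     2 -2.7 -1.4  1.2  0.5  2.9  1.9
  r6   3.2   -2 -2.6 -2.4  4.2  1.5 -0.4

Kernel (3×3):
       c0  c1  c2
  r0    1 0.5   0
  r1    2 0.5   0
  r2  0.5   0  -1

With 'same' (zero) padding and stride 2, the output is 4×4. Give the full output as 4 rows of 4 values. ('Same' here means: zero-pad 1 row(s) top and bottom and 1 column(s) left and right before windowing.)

-2.65 0.45 6.35 13.1
0.05 2.4 12.6 1.75
3.3 2.8 10.9 -2.9
2.6 -8.7 -1.25 6.65

Output[0,0]: The receptive field on the zero-padded input at this output position is [0 0 0 / 0 2.1 1.3 / 0 -0.3 3.7]. Elementwise product with the kernel and sum: 0·1 + 0·0.5 + 0·2 + 2.1·0.5 + 0·0.5 + 3.7·-1.
Output[0,1]: The receptive field on the zero-padded input at this output position is [0 0 0 / 1.3 -0.4 2.4 / 3.7 -1.2 3.8]. Elementwise product with the kernel and sum: 0·1 + 0·0.5 + 1.3·2 + -0.4·0.5 + 3.7·0.5 + 3.8·-1.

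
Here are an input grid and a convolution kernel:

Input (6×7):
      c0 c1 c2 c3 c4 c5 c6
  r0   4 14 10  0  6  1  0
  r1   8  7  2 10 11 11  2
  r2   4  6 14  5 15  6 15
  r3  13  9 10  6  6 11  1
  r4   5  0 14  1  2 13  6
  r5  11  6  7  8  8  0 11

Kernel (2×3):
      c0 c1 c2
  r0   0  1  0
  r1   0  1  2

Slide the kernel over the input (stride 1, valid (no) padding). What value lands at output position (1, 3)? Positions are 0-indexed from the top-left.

38

The receptive field on the input at this output position is [10 11 11 / 5 15 6]. Elementwise product with the kernel and sum: 11·1 + 15·1 + 6·2.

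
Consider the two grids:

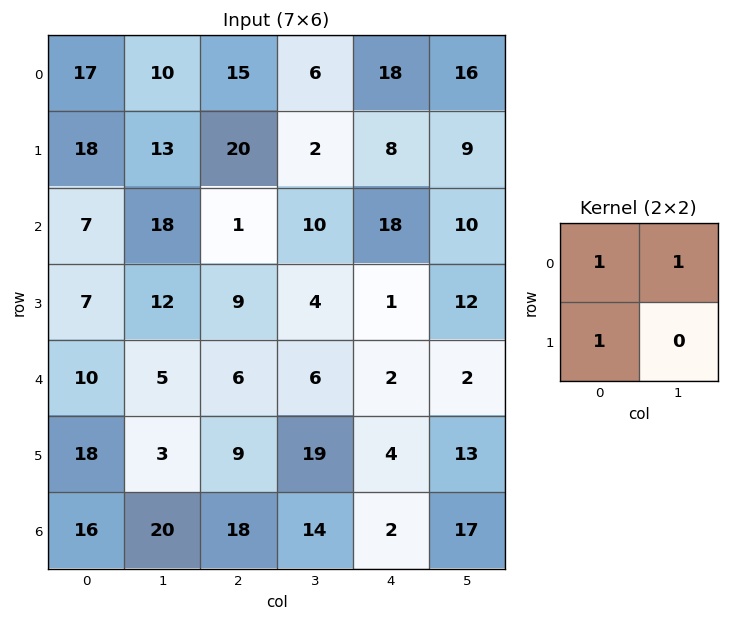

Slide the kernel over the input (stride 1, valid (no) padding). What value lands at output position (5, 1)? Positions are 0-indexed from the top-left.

32

The receptive field on the input at this output position is [3 9 / 20 18]. Elementwise product with the kernel and sum: 3·1 + 9·1 + 20·1.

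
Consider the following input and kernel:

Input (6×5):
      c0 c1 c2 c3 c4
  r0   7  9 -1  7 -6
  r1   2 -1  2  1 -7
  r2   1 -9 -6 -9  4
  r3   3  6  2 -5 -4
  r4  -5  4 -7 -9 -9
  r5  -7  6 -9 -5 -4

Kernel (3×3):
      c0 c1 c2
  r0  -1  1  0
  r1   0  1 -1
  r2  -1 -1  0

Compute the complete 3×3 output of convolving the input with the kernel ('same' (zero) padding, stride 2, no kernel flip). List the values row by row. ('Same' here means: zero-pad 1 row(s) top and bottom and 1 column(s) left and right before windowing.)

Output[0,0]: The receptive field on the zero-padded input at this output position is [0 0 0 / 0 7 9 / 0 2 -1]. Elementwise product with the kernel and sum: 0·-1 + 0·1 + 7·1 + 9·-1 + 0·-1 + 2·-1.
Output[0,1]: The receptive field on the zero-padded input at this output position is [0 0 0 / 9 -1 7 / -1 2 1]. Elementwise product with the kernel and sum: 0·-1 + 0·1 + -1·1 + 7·-1 + -1·-1 + 2·-1.

-4 -9 0
9 -2 5
1 1 1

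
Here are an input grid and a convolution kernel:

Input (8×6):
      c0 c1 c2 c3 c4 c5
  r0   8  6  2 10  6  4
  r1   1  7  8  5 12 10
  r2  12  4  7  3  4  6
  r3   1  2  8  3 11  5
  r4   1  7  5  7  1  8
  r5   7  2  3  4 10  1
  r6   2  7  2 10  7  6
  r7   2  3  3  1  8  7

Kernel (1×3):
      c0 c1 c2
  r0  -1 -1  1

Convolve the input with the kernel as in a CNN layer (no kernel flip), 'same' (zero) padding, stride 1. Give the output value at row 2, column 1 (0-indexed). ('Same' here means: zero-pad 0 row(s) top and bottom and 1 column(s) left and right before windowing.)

-9

The receptive field on the zero-padded input at this output position is [12 4 7]. Elementwise product with the kernel and sum: 12·-1 + 4·-1 + 7·1.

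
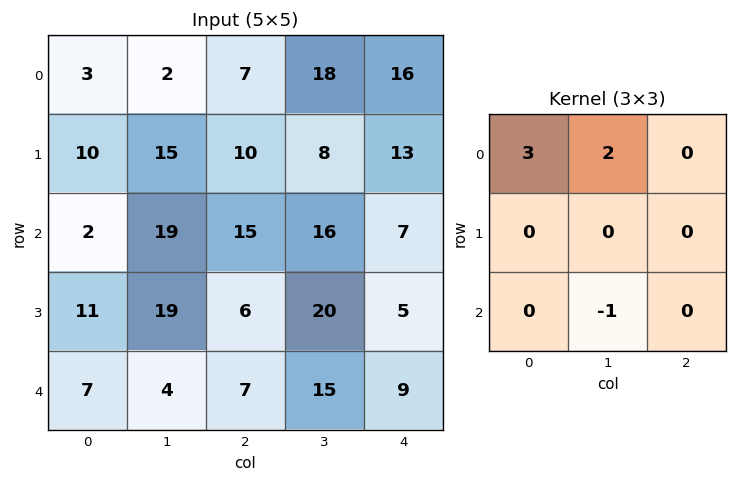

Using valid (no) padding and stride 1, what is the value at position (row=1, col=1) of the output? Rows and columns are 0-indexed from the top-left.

The receptive field on the input at this output position is [15 10 8 / 19 15 16 / 19 6 20]. Elementwise product with the kernel and sum: 15·3 + 10·2 + 6·-1.

59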